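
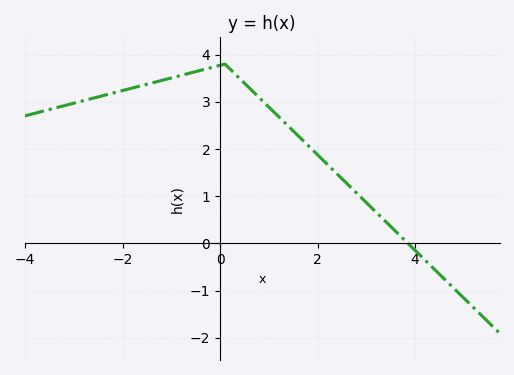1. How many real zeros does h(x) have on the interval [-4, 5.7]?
1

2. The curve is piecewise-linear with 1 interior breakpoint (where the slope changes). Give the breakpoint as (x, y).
(0.1, 3.8)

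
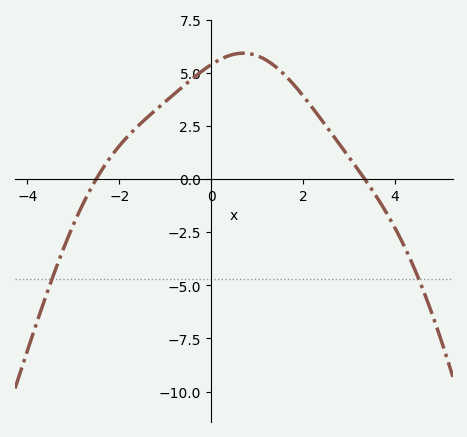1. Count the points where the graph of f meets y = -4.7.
2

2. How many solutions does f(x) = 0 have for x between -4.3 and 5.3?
2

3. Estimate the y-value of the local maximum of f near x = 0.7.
5.93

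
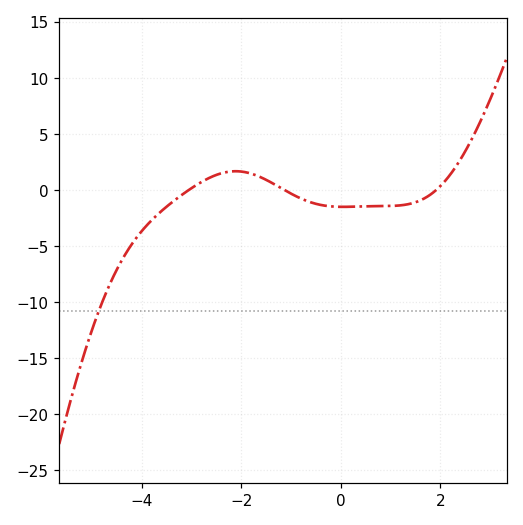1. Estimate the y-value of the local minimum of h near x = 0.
-1.5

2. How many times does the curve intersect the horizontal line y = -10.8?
1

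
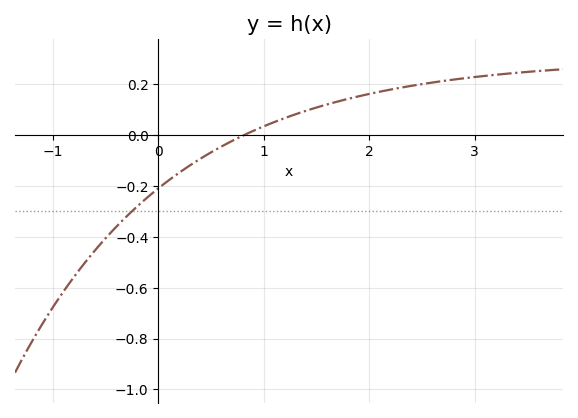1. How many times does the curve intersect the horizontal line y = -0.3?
1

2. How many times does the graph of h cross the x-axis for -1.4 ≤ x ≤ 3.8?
1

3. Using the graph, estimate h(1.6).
0.12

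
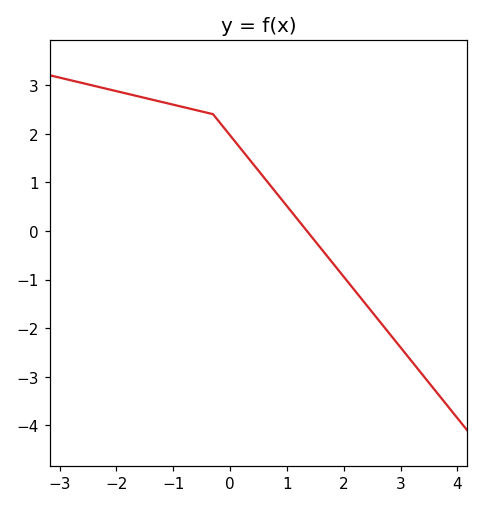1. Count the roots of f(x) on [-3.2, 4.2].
1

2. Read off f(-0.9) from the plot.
2.6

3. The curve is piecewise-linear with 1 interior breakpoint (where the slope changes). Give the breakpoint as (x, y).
(-0.3, 2.4)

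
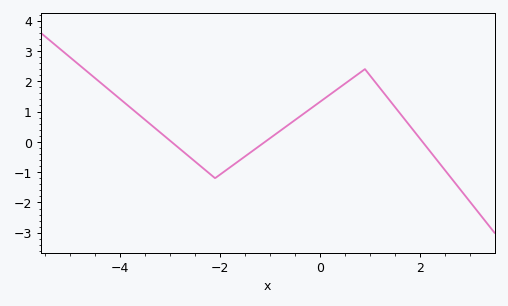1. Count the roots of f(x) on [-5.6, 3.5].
3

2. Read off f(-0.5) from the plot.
0.72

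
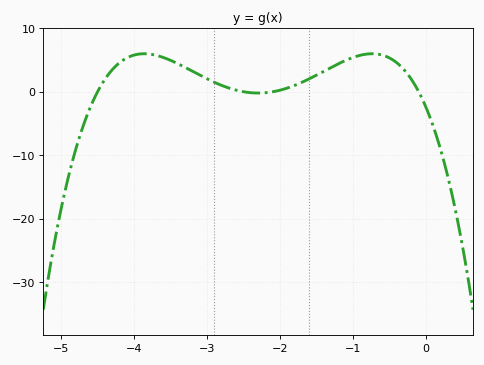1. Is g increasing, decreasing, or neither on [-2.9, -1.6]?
neither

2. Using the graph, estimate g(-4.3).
3.46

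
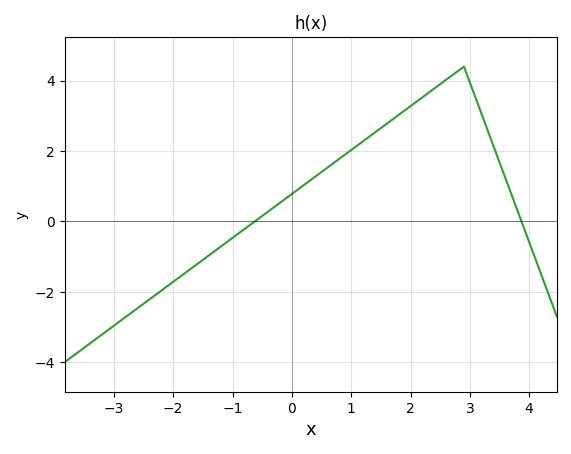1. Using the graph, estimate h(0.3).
1.15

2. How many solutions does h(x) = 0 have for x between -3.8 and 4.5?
2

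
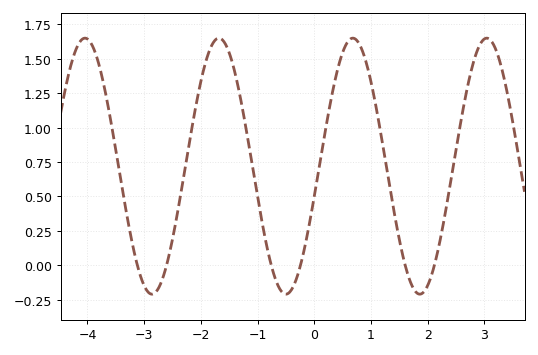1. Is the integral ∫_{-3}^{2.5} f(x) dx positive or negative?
positive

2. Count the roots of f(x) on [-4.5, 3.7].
6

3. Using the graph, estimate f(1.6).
0.007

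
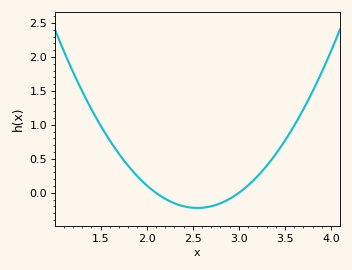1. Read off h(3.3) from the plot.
0.4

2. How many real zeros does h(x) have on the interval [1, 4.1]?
2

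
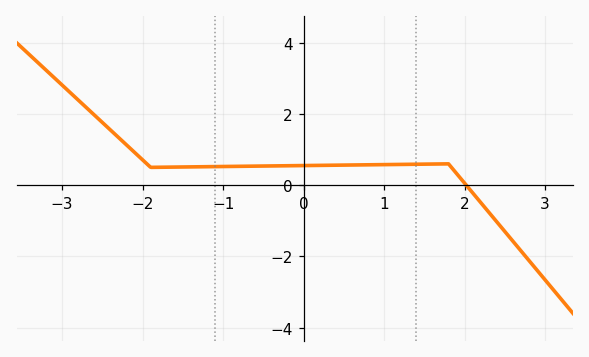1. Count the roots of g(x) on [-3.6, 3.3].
1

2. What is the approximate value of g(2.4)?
-1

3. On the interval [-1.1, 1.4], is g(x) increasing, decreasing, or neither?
increasing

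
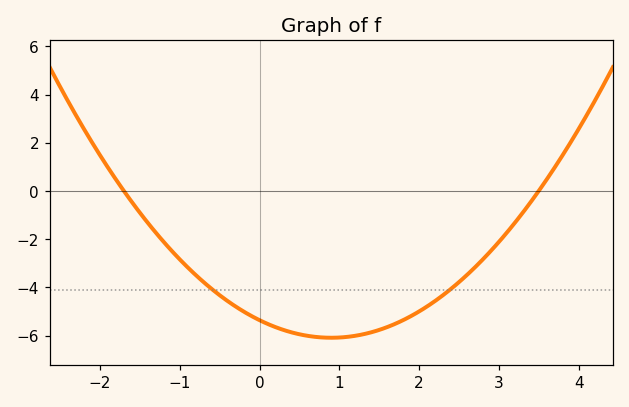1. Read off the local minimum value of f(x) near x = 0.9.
-6.08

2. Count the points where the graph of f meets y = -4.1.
2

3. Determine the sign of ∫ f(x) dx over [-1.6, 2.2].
negative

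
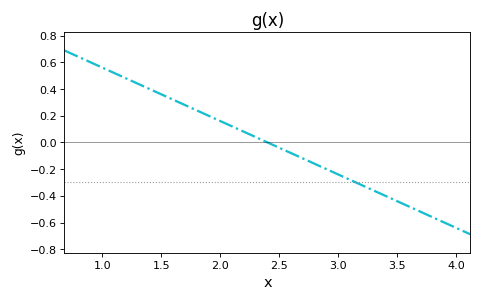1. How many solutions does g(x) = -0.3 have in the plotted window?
1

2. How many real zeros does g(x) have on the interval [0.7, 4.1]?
1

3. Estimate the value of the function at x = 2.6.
-0.08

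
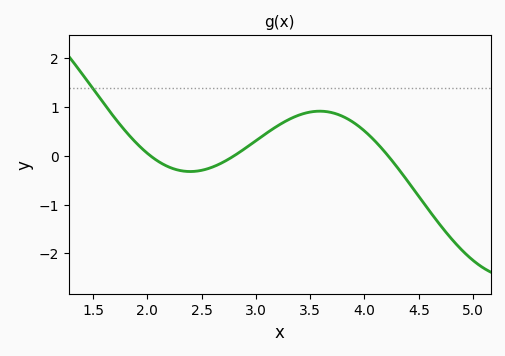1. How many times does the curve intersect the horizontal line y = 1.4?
1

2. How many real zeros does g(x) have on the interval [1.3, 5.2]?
3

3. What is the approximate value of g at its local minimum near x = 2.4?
-0.3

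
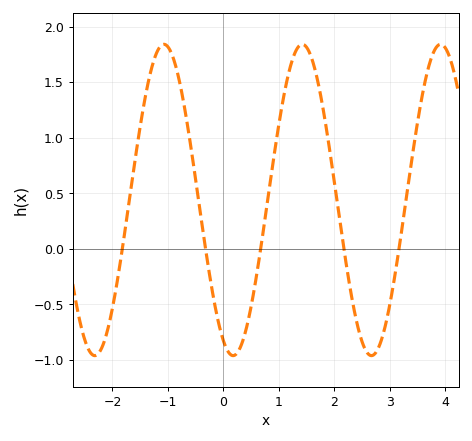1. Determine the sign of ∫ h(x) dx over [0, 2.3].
positive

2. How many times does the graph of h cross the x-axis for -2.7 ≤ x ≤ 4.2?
5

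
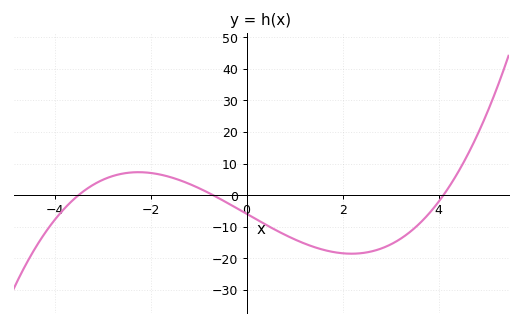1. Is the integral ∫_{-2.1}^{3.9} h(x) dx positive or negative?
negative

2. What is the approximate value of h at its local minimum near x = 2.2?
-19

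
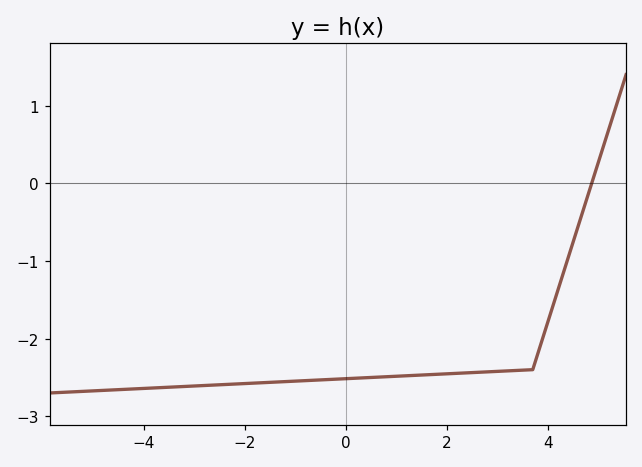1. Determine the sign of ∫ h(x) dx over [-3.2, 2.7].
negative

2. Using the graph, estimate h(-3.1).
-2.6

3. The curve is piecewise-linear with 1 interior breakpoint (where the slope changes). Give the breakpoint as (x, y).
(3.7, -2.4)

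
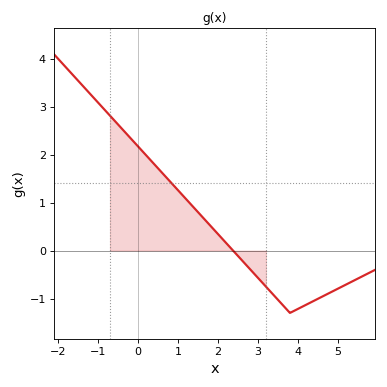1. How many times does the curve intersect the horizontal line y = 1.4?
1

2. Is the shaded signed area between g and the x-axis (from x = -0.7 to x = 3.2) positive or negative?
positive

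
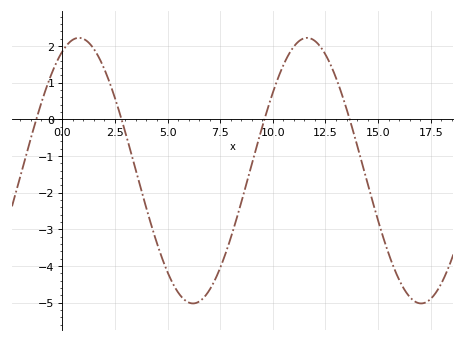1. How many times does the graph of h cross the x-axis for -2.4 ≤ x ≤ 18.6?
4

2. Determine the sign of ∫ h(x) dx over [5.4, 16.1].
negative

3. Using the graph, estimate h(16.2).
-4.6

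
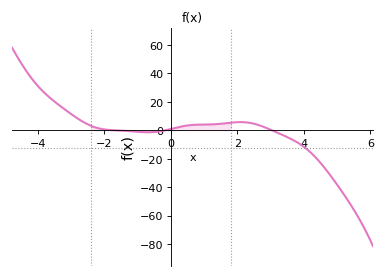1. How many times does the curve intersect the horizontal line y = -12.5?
1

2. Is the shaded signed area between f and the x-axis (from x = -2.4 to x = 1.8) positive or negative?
positive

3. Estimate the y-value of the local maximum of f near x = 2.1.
6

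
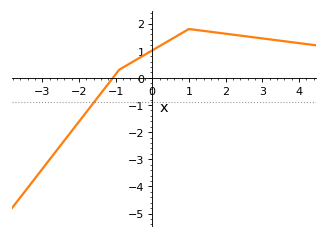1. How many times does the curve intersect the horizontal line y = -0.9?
1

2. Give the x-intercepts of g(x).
-1.07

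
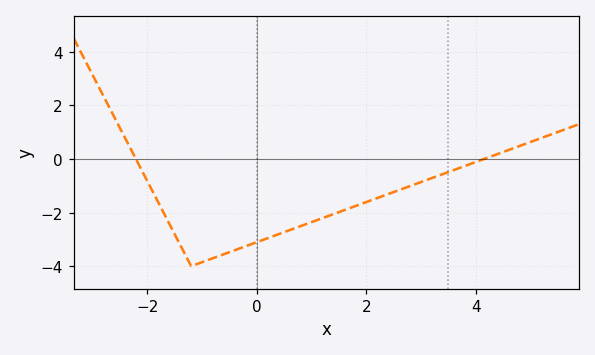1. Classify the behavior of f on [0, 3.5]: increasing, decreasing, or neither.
increasing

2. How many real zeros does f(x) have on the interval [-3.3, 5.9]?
2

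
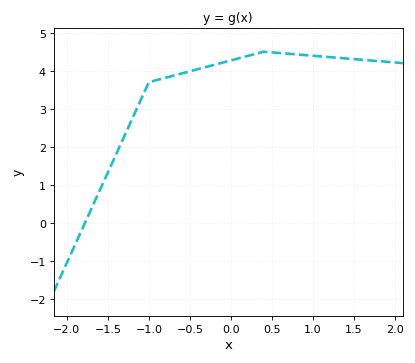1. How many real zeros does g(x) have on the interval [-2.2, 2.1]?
1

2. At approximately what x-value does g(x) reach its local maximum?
0.4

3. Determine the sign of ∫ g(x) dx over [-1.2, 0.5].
positive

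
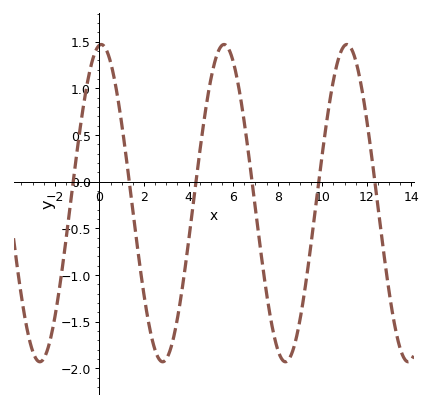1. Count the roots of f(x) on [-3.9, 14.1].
6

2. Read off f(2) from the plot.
-1.22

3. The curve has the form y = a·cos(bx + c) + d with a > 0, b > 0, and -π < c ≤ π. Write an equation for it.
y = 1.7cos(1.14x - 0.09) - 0.23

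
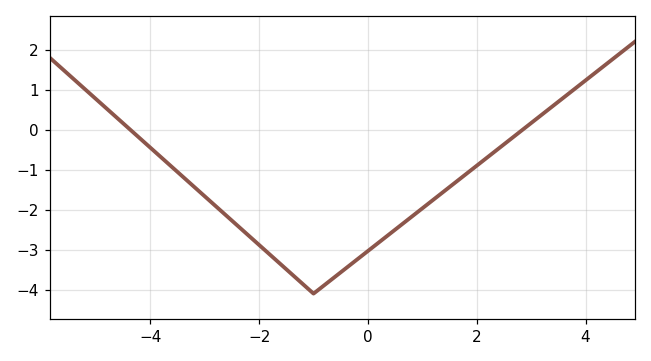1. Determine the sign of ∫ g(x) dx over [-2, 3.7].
negative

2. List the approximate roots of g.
-4.37, 2.85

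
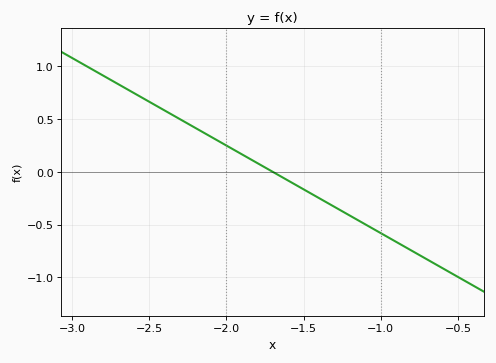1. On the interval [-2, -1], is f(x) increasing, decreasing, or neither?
decreasing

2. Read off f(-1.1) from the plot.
-0.498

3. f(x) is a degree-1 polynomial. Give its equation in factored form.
y = -0.83(x + 1.7)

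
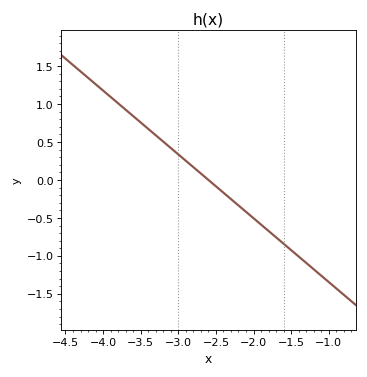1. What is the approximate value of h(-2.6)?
0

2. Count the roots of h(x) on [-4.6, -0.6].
1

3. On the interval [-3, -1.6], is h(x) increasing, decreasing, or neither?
decreasing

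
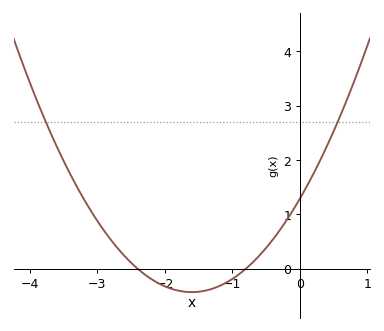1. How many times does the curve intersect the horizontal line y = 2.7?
2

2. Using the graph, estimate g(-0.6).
0.2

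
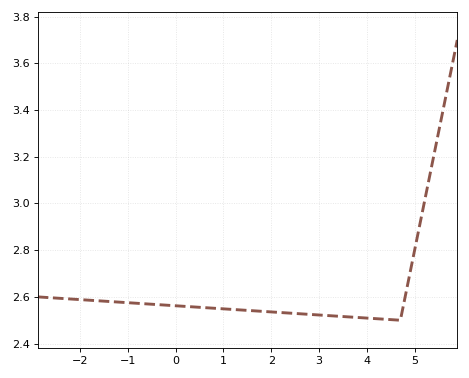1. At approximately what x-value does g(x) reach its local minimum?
4.7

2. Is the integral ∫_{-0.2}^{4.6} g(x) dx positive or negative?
positive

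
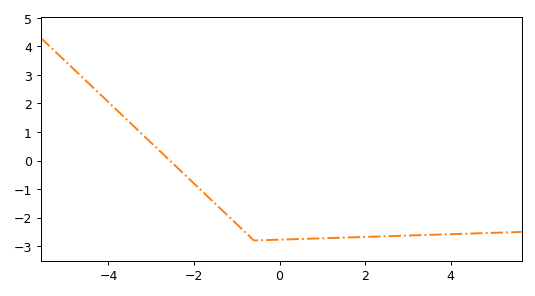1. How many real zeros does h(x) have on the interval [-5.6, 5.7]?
1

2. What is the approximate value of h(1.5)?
-2.7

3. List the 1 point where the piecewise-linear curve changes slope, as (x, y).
(-0.6, -2.8)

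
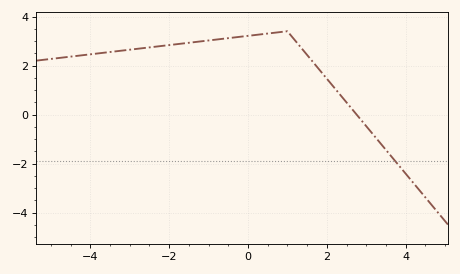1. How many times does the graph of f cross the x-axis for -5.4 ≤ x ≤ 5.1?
1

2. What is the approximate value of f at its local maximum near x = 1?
3.4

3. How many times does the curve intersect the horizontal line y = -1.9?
1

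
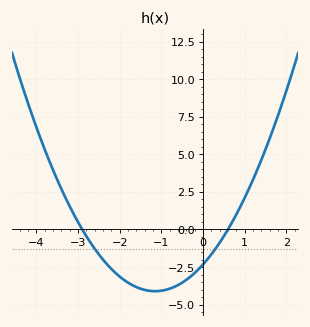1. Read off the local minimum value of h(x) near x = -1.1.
-4.2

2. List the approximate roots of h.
-2.9, 0.6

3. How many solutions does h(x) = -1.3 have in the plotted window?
2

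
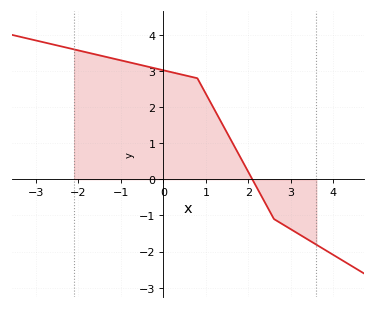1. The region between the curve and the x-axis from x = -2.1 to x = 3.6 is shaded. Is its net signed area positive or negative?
positive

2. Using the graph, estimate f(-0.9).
3.3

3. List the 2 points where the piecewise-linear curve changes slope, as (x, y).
(0.8, 2.8); (2.6, -1.1)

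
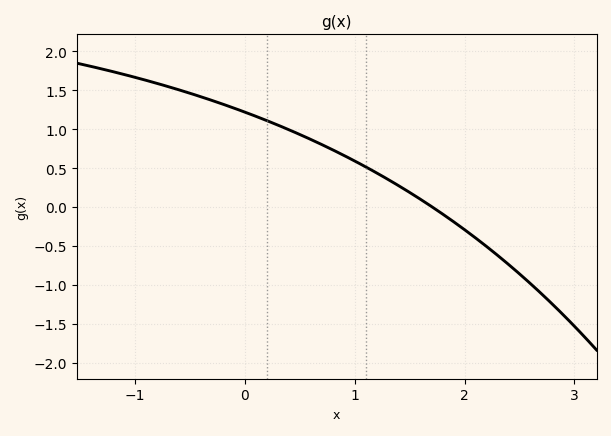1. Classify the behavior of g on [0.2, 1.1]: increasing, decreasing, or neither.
decreasing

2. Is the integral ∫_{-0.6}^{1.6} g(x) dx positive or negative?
positive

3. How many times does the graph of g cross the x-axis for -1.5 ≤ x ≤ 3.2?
1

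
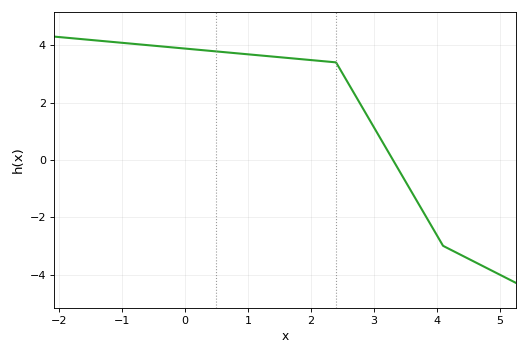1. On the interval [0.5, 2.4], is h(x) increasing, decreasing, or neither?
decreasing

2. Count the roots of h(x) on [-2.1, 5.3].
1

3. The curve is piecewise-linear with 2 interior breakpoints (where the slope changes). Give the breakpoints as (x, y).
(2.4, 3.4); (4.1, -3)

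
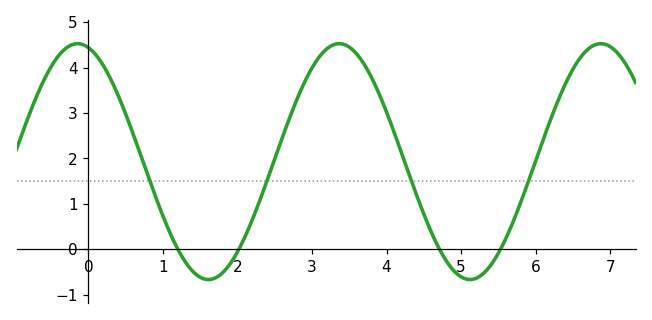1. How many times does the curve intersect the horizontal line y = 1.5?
4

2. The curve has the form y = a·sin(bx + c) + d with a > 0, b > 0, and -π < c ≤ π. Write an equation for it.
y = 2.6sin(1.8x + 1.8) + 1.93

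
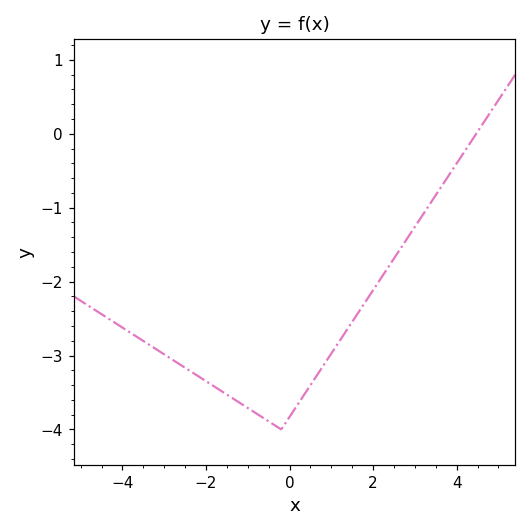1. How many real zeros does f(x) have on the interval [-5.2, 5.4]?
1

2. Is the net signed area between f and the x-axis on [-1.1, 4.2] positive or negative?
negative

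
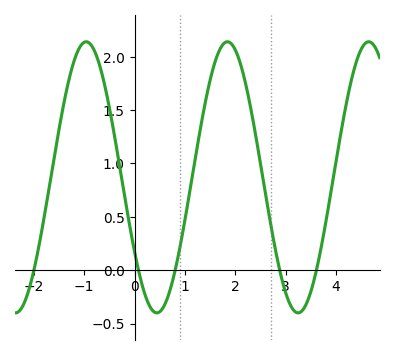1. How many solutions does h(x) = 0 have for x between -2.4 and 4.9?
5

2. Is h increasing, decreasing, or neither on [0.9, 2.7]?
neither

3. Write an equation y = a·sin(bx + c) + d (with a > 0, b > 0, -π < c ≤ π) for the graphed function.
y = 1.27sin(2.2x - 2.6) + 0.87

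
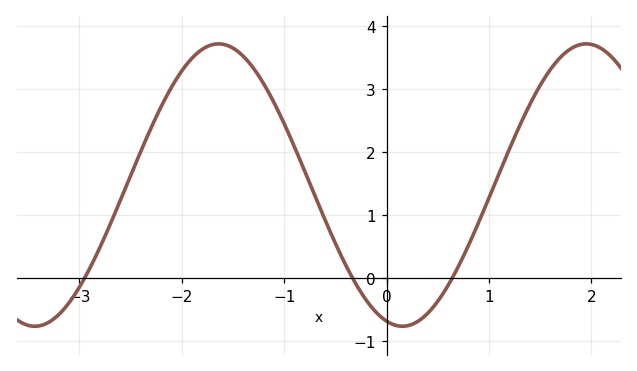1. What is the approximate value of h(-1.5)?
3.7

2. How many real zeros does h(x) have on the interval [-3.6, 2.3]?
3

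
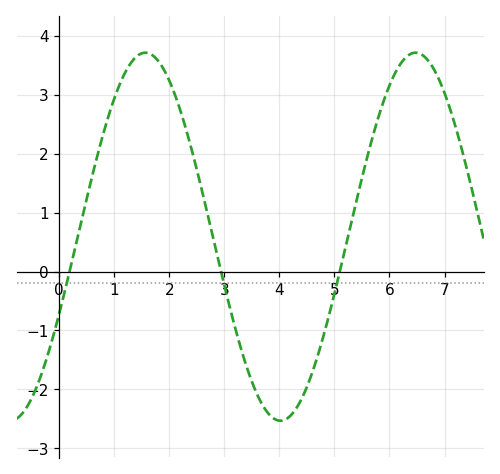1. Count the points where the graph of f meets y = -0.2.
3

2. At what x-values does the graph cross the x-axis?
0.2, 3, 5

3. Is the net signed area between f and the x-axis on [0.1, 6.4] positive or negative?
positive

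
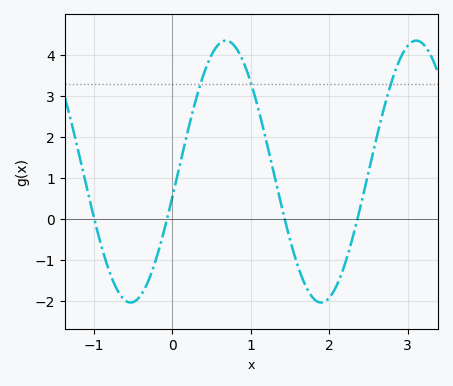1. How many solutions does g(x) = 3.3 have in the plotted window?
3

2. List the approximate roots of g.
-1, -0.1, 1.4, 2.4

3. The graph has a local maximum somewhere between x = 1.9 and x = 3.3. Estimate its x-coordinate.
3.1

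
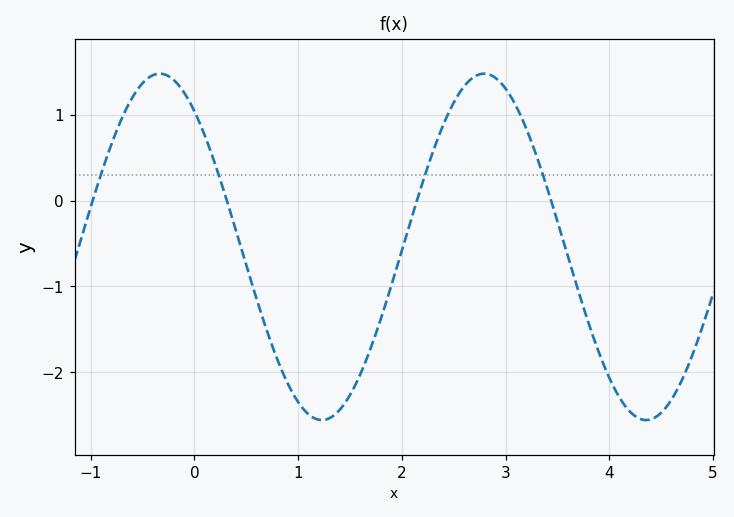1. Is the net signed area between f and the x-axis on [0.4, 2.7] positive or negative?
negative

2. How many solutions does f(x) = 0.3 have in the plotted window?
4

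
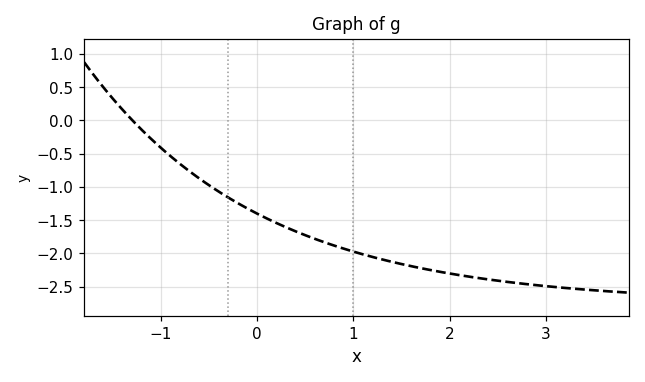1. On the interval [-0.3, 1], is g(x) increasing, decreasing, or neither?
decreasing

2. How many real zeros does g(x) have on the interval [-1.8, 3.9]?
1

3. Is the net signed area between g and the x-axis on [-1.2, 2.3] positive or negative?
negative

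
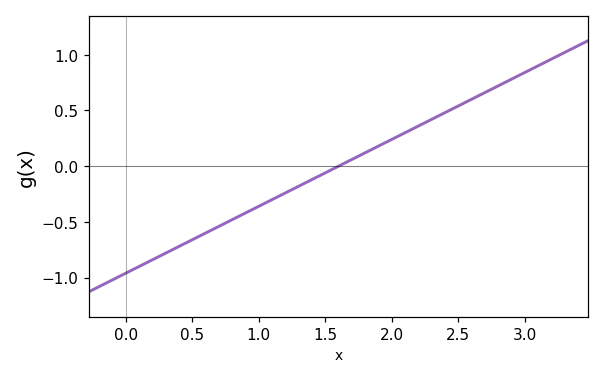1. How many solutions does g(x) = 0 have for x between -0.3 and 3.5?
1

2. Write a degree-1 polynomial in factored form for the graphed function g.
y = 0.6(x - 1.6)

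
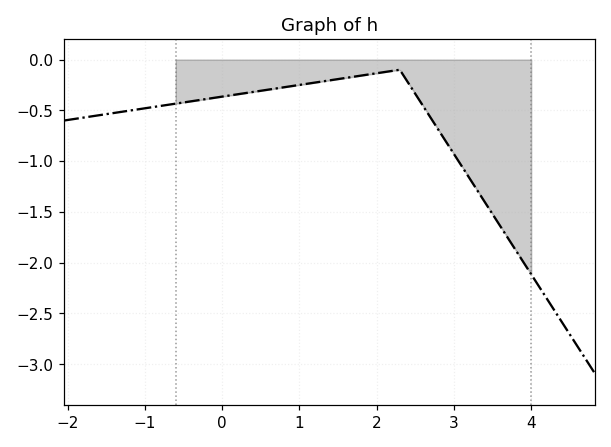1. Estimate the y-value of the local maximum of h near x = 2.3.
-0.1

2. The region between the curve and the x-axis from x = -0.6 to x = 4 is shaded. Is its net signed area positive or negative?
negative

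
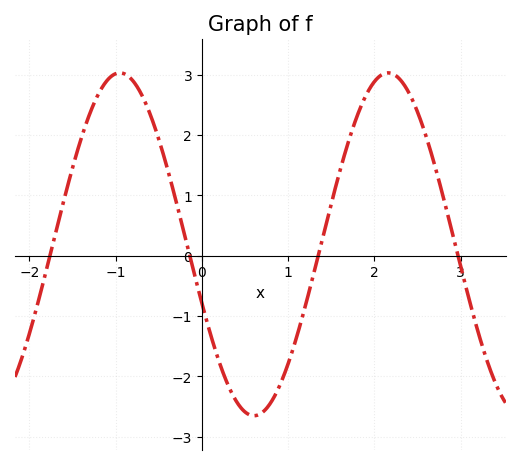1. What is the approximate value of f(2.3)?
2.9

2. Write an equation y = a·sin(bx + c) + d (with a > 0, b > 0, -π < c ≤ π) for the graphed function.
y = 2.84sin(2x - 2.8) + 0.19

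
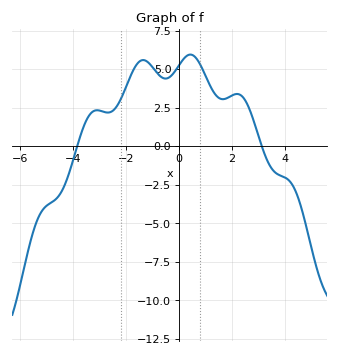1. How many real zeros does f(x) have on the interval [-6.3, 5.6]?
2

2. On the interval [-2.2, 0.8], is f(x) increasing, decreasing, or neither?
neither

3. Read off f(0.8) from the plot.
5.2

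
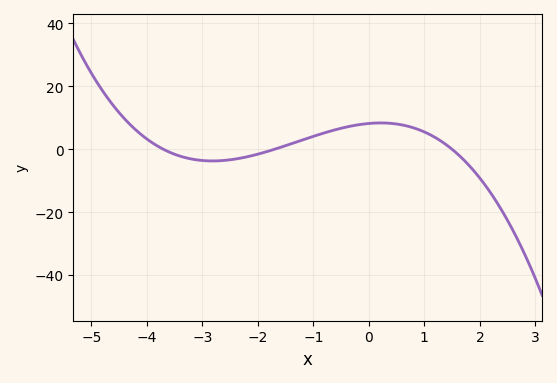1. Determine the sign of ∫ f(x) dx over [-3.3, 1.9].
positive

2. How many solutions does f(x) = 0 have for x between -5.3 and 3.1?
3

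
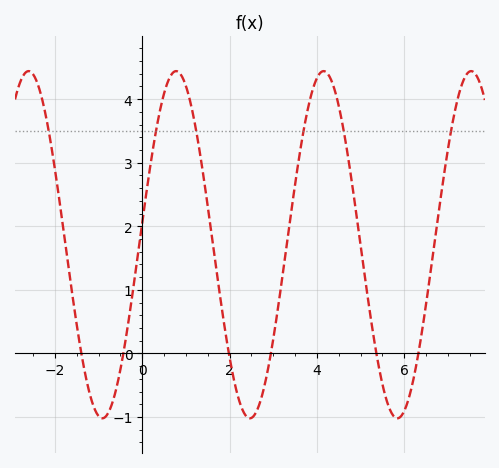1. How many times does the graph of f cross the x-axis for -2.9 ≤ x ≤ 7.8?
6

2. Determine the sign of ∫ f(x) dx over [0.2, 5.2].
positive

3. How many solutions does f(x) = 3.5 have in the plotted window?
6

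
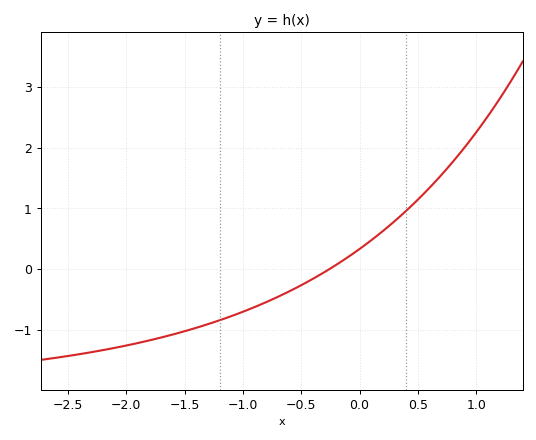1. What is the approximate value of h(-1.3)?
-0.91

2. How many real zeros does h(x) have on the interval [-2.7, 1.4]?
1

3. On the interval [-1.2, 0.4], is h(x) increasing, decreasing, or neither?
increasing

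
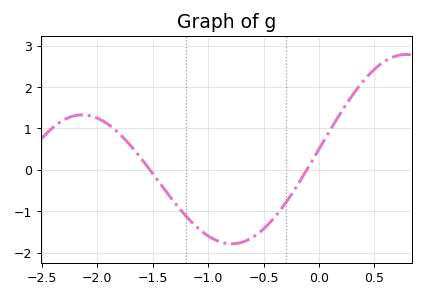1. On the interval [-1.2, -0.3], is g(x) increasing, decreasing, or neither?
neither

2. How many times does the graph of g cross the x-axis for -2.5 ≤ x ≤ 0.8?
2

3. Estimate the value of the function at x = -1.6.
0.262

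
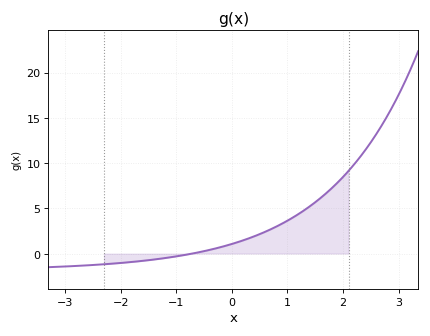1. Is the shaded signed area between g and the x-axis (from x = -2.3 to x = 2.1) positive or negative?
positive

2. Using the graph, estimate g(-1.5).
-0.731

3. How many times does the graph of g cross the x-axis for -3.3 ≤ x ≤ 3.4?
1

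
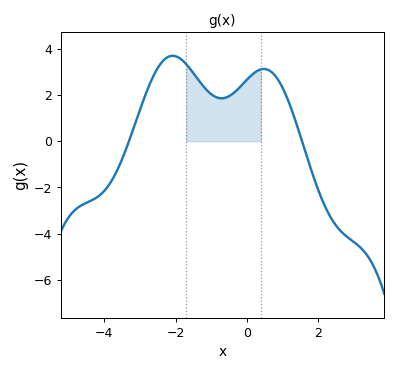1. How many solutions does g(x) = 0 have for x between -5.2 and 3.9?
2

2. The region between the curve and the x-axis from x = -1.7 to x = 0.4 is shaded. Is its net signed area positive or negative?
positive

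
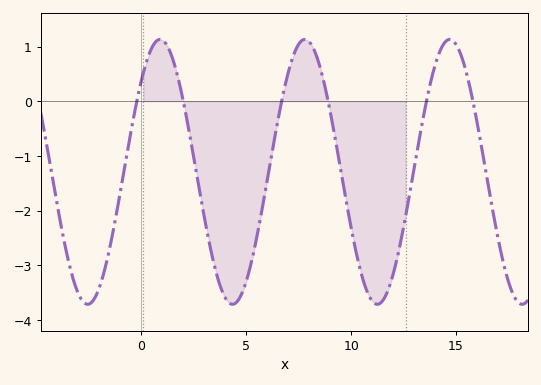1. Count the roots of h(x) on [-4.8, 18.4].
6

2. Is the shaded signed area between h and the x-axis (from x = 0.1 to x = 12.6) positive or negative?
negative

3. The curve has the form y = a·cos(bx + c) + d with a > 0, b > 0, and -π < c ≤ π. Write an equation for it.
y = 2.42cos(0.91x - 0.81) - 1.29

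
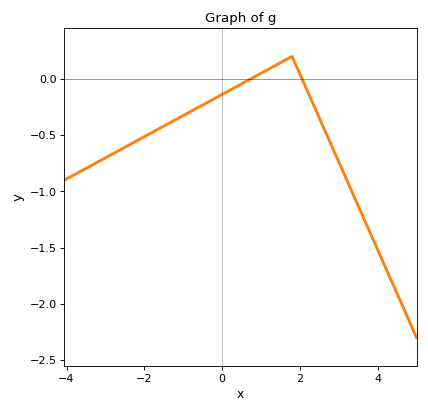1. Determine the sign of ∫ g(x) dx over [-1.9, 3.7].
negative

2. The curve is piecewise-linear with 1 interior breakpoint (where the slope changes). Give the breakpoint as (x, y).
(1.8, 0.2)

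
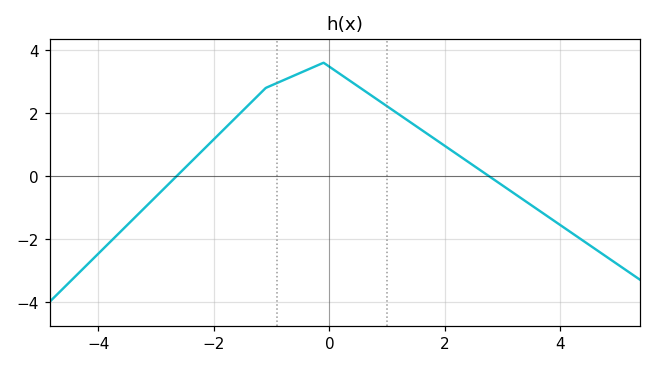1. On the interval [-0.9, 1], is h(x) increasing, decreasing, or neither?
neither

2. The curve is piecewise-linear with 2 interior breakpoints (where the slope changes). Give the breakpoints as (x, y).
(-1.1, 2.8); (-0.1, 3.6)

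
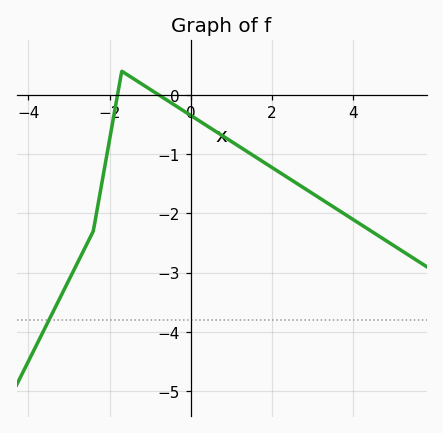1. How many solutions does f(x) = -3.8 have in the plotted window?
1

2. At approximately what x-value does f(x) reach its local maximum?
-1.6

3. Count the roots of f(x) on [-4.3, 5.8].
2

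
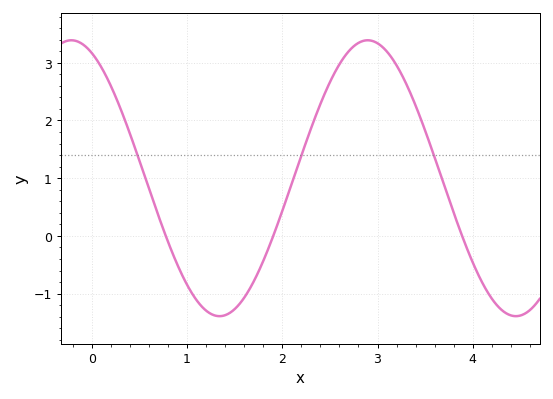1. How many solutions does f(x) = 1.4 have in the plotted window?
3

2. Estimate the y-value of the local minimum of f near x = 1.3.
-1.39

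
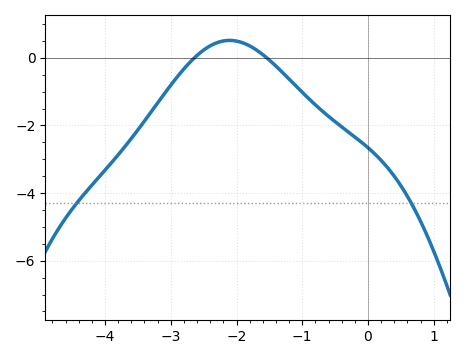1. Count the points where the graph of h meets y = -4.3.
2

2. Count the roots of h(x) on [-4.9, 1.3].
2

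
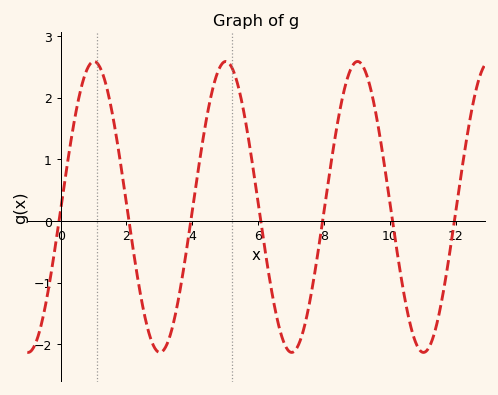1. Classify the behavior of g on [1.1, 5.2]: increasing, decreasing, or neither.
neither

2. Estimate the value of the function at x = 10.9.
-2.1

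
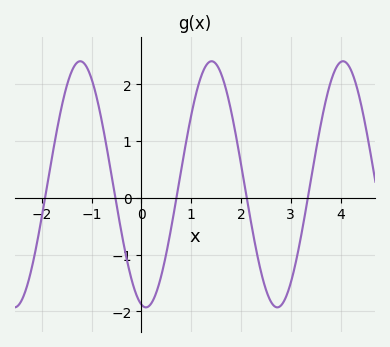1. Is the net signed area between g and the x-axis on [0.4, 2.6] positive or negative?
positive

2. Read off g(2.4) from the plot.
-1.3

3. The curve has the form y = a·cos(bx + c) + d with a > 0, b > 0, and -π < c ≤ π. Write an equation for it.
y = 2.17cos(2.4x + 2.9) + 0.24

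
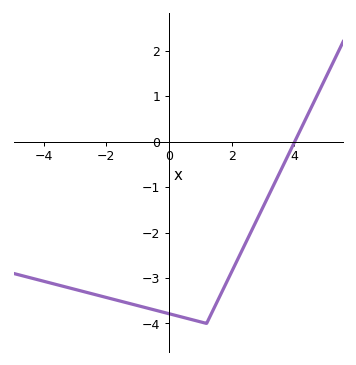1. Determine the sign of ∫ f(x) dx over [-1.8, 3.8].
negative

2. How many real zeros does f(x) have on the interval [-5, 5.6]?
1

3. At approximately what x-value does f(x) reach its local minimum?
1.2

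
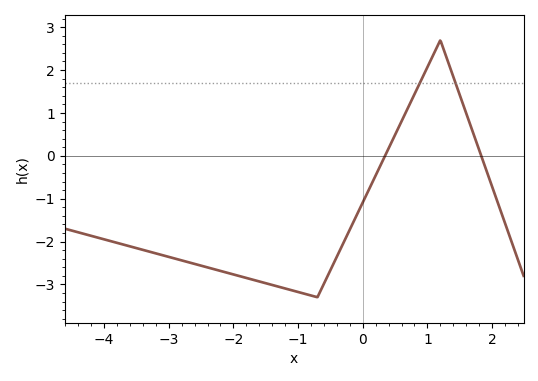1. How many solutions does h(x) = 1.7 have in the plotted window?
2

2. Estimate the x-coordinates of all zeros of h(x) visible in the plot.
0.3, 1.8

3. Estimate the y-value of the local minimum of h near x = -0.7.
-3.3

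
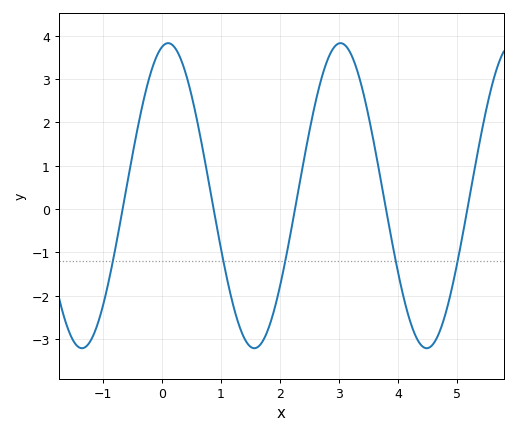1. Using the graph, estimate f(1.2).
-2.2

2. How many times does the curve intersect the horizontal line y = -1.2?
5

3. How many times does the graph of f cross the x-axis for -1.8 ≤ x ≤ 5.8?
5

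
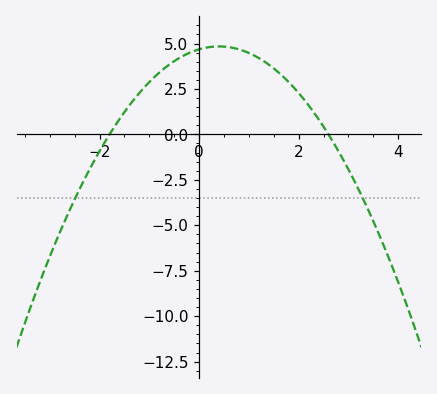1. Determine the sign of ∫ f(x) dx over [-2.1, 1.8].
positive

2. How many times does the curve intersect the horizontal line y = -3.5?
2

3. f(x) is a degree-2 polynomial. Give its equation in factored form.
y = -1(x + 1.8)(x - 2.6)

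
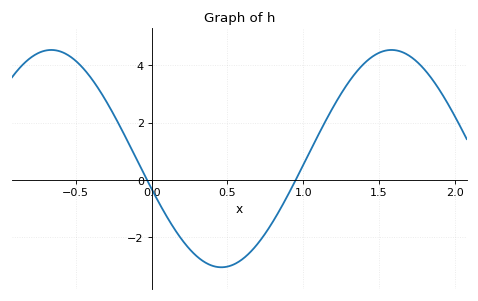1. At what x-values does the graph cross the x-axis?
-0.029, 0.95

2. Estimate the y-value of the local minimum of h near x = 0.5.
-3.04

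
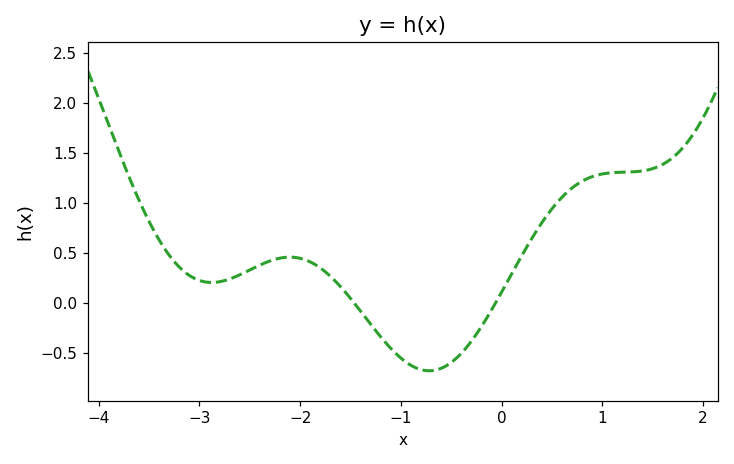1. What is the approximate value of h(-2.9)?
0.205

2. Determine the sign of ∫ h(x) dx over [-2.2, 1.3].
positive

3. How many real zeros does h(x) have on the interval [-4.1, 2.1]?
2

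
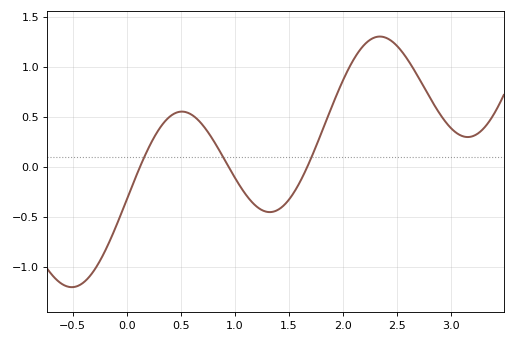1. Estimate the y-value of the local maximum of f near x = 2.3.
1.3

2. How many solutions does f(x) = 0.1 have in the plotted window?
3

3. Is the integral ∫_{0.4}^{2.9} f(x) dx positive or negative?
positive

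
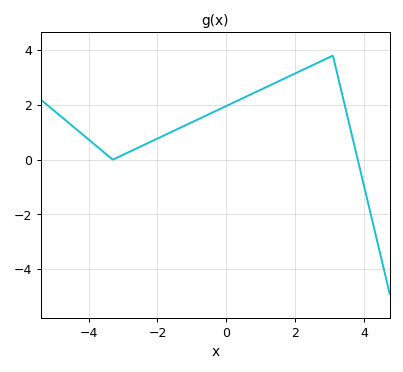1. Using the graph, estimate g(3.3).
2.75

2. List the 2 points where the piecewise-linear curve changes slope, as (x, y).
(-3.3, 0); (3.1, 3.8)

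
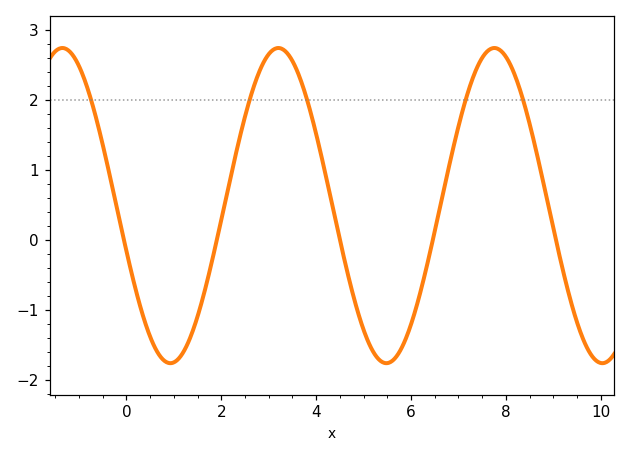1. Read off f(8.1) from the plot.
2.5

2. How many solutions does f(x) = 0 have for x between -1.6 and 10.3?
5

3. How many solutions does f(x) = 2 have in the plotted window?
5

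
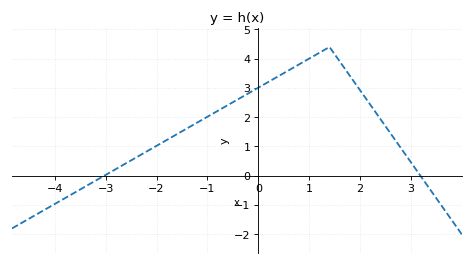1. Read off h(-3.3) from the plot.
-0.3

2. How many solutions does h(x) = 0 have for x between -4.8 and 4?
2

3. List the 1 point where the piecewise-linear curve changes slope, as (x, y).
(1.4, 4.4)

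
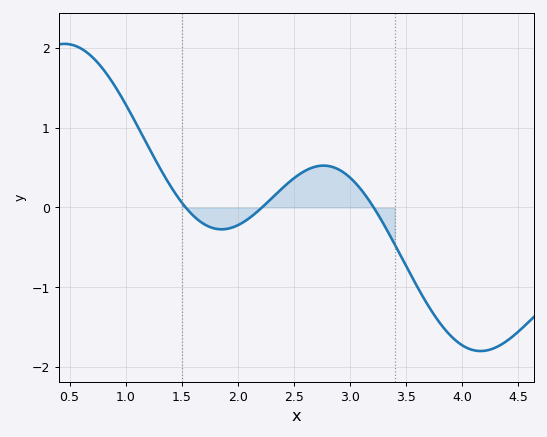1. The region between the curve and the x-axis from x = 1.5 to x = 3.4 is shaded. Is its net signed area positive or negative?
positive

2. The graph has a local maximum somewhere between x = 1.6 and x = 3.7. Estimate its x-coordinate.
2.8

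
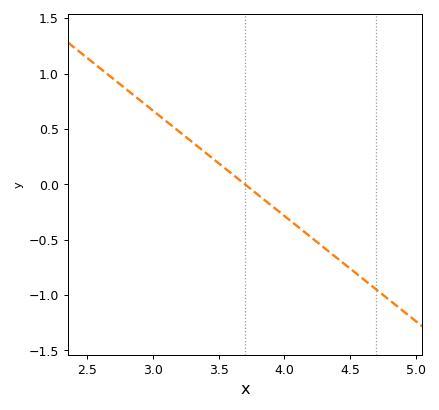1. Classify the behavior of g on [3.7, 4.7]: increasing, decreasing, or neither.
decreasing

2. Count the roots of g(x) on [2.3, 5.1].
1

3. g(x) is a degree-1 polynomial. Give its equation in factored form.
y = -0.95(x - 3.7)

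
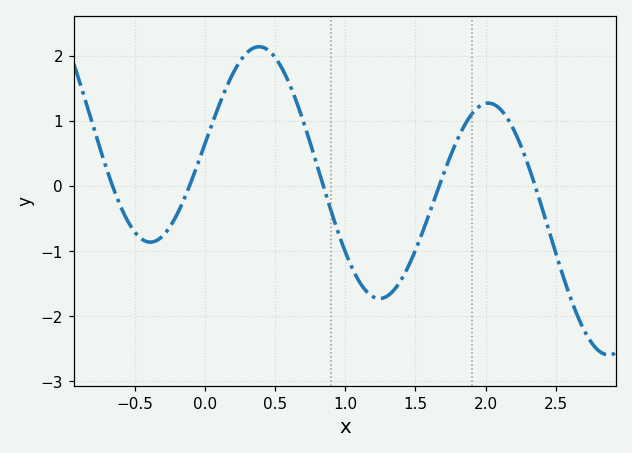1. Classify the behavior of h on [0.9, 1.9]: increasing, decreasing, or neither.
neither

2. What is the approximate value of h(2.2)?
0.866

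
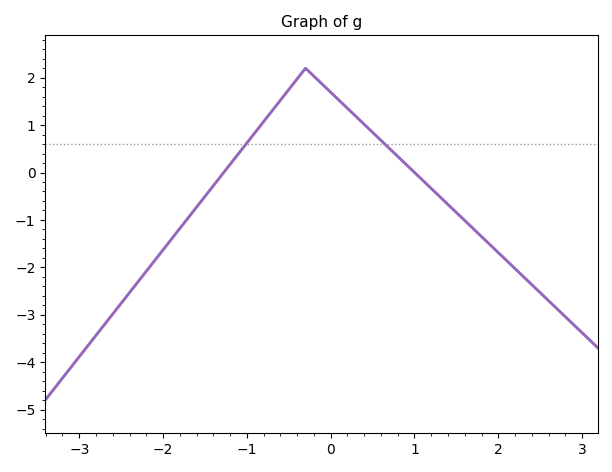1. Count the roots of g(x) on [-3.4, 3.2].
2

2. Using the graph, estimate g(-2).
-1.63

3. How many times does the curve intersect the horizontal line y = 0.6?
2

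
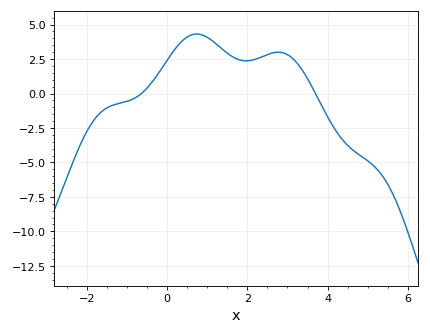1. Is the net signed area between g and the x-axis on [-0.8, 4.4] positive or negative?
positive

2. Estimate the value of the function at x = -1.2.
-0.72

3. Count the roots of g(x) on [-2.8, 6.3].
2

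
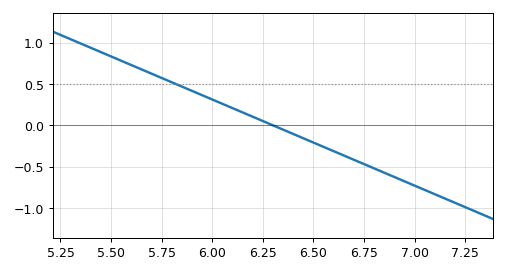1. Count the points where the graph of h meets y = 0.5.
1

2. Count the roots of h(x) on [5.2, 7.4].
1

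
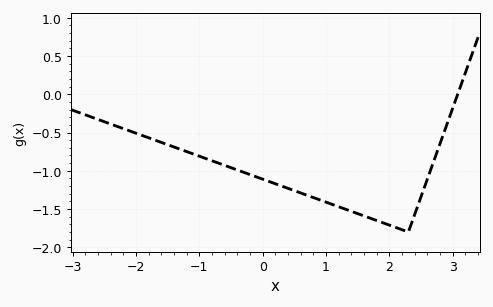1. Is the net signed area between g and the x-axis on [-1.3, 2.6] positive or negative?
negative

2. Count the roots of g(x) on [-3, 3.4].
1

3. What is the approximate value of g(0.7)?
-1.32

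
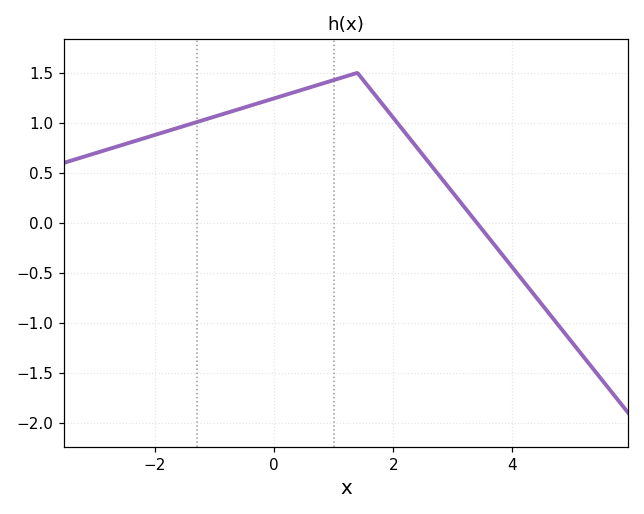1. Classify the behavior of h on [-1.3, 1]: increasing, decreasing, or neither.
increasing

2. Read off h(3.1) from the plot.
0.227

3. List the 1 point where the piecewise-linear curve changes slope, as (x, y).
(1.4, 1.5)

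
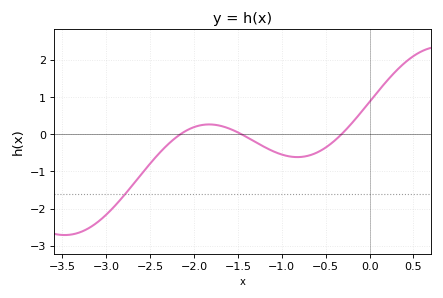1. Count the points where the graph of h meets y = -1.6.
1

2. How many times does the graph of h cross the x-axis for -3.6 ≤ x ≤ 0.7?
3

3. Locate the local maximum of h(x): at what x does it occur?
-1.83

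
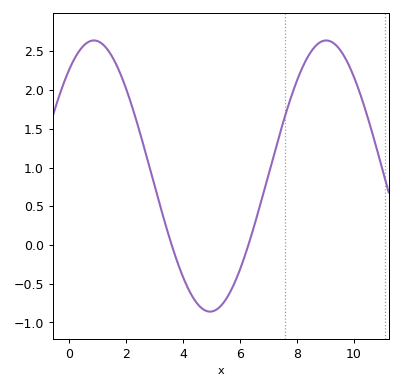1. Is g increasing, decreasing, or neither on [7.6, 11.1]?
neither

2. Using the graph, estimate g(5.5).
-0.7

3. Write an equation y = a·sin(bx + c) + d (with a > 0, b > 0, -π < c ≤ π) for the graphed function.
y = 1.75sin(0.77x + 0.9) + 0.89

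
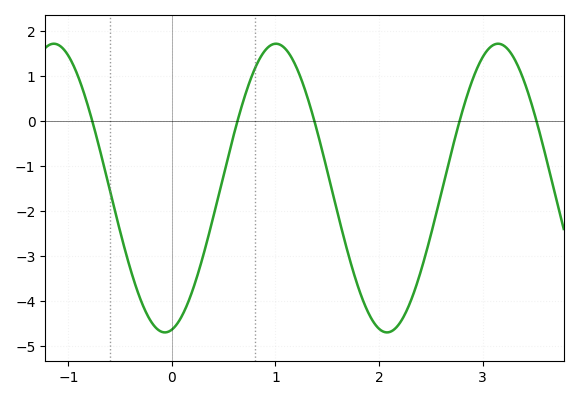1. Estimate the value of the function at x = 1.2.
1.21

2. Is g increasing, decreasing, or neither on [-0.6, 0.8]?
neither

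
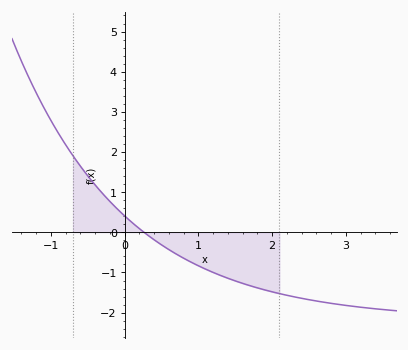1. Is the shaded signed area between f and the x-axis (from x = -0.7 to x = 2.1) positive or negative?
negative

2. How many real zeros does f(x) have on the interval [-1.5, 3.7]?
1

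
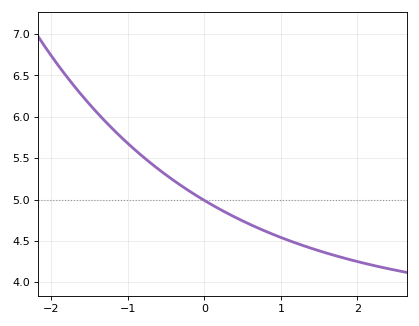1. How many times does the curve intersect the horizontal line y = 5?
1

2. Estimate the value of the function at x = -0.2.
5.1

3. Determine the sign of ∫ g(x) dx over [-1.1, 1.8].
positive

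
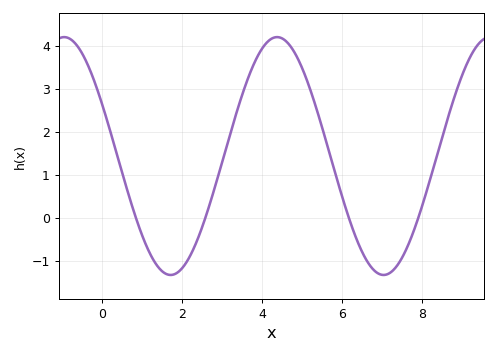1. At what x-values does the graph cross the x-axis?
0.8, 2.6, 6.2, 7.8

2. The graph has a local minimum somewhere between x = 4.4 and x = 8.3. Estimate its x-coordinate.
7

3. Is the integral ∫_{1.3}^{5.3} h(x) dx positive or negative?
positive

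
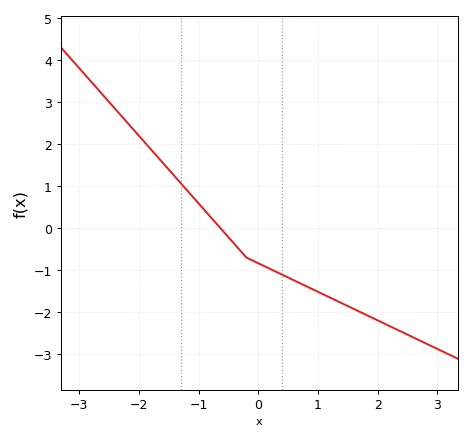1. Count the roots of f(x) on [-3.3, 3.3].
1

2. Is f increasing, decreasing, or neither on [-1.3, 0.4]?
decreasing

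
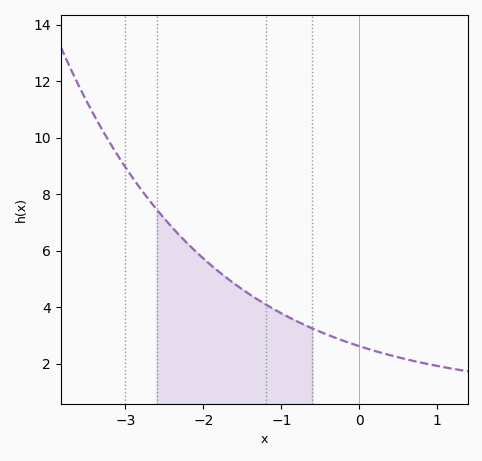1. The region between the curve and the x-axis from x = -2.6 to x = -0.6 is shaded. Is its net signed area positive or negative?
positive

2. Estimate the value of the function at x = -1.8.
5.25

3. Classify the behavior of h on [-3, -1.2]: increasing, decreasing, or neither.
decreasing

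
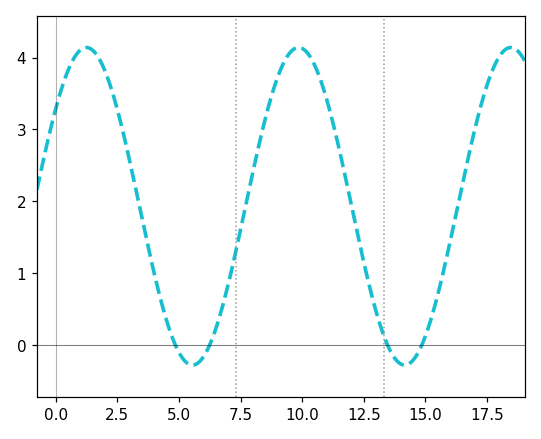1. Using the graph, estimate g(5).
-0.104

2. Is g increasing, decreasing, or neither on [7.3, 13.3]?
neither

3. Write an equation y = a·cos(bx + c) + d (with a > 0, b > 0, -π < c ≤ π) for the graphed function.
y = 2.21cos(0.73x - 0.91) + 1.93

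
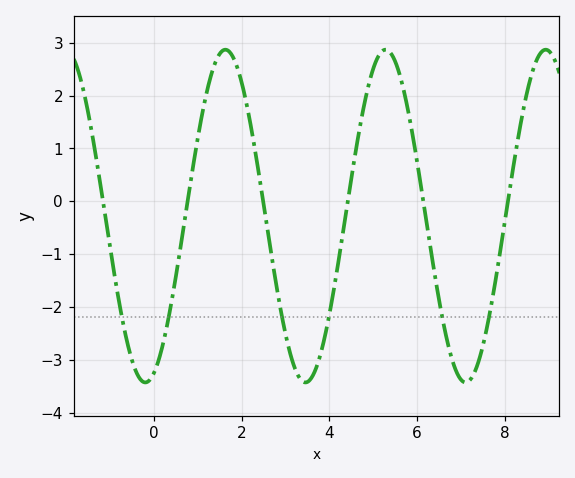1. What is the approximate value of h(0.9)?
0.7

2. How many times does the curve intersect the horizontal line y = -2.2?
6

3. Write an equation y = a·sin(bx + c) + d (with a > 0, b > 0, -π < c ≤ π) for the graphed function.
y = 3.15sin(1.7x - 1.2) - 0.28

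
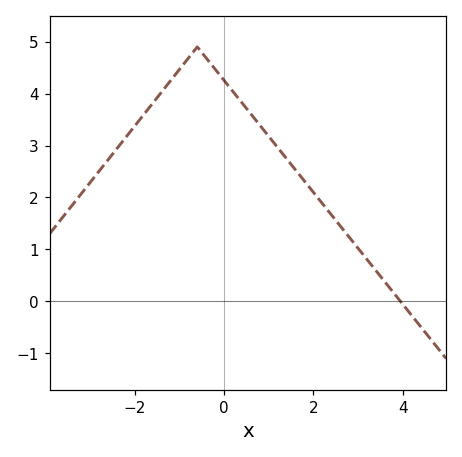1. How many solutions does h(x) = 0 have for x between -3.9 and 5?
1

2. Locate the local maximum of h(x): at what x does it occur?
-0.6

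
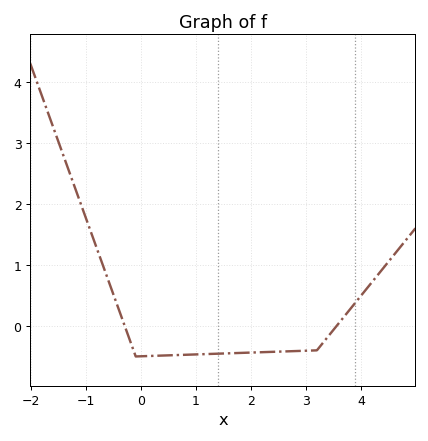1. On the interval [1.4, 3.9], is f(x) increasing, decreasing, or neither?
increasing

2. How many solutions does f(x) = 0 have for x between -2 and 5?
2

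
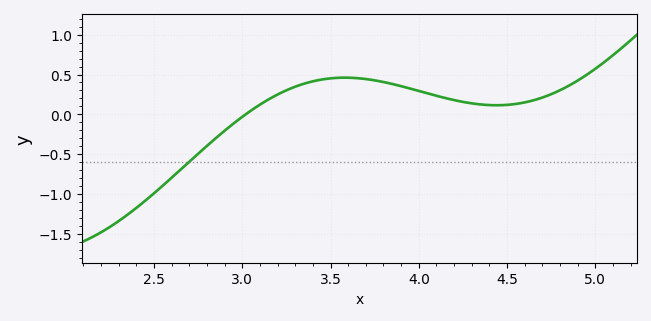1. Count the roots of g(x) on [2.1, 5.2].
1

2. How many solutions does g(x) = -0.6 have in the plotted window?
1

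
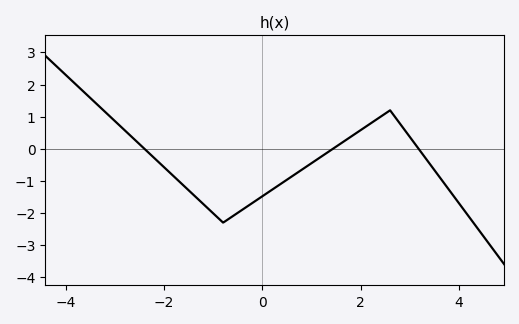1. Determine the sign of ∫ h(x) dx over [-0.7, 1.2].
negative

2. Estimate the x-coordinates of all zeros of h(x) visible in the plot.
-2.4, 1.43, 3.18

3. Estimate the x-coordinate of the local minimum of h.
-0.8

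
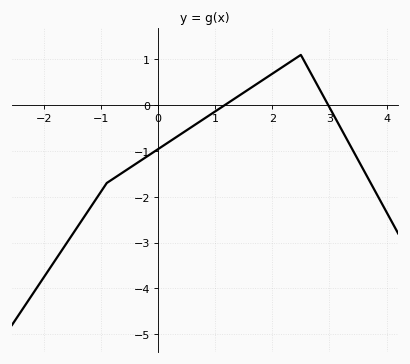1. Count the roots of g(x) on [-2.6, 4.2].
2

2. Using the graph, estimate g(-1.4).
-2.6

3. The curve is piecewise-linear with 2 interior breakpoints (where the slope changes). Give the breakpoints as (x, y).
(-0.9, -1.7); (2.5, 1.1)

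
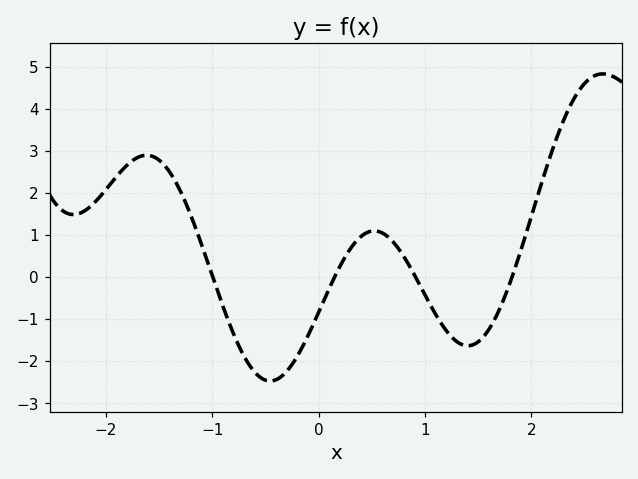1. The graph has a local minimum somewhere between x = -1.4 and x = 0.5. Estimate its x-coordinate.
-0.5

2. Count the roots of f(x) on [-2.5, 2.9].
4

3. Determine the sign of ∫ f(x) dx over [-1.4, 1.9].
negative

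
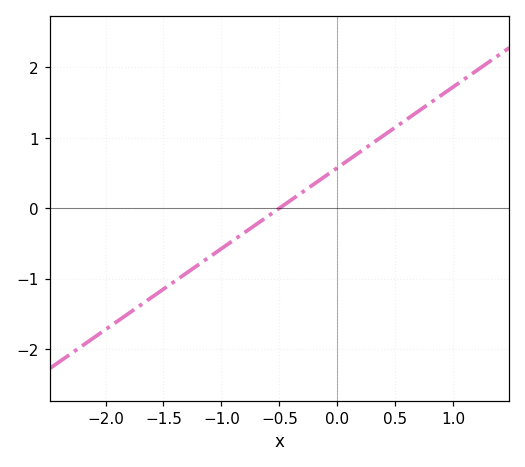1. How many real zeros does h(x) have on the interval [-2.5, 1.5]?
1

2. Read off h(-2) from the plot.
-1.7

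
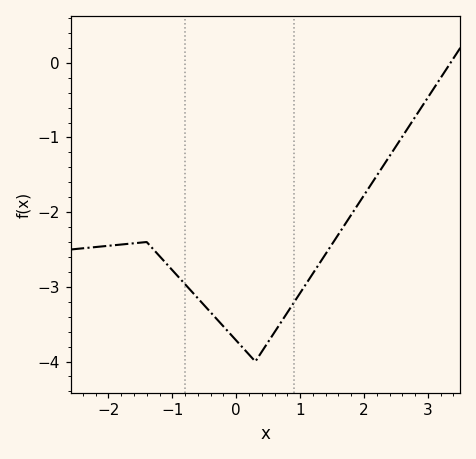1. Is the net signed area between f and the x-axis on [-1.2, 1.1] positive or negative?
negative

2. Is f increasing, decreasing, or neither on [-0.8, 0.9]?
neither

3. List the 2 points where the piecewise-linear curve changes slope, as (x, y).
(-1.4, -2.4); (0.3, -4)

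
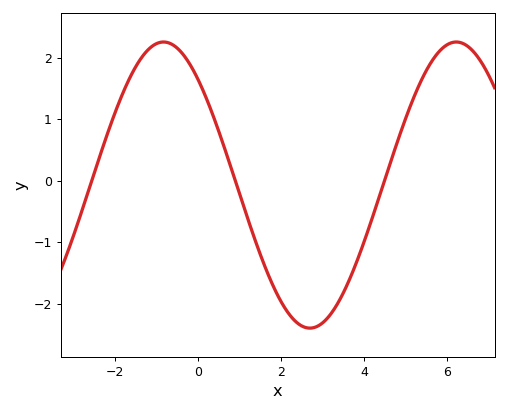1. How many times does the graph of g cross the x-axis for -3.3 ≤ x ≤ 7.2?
3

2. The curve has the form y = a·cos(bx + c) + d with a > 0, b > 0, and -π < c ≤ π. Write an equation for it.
y = 2.33cos(0.89x + 0.74) - 0.07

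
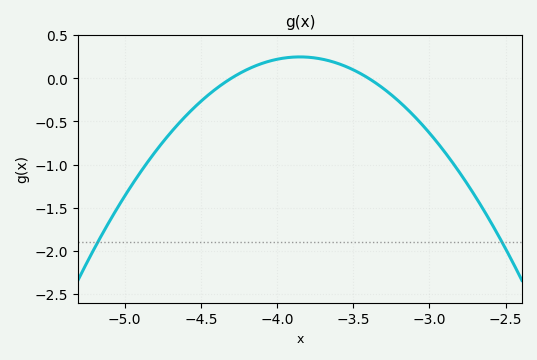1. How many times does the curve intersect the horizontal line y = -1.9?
2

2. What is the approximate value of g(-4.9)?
-1.1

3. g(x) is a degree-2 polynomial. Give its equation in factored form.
y = -1.22(x + 4.3)(x + 3.4)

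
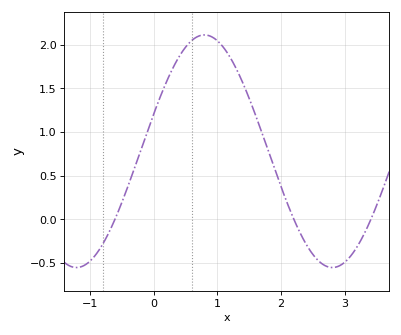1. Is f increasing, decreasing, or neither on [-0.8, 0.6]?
increasing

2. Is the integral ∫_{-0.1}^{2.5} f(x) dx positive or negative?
positive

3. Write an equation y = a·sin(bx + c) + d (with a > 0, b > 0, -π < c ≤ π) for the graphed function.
y = 1.33sin(1.56x + 0.332) + 0.78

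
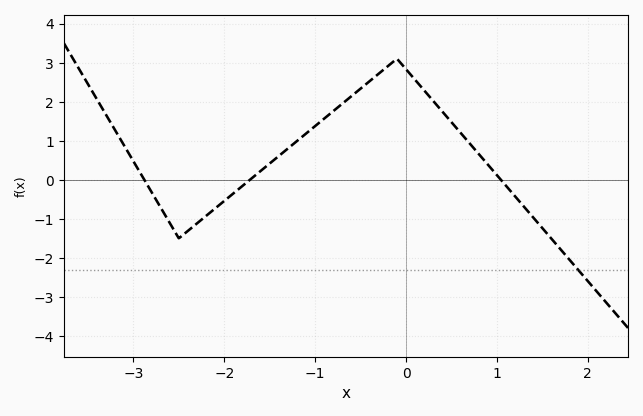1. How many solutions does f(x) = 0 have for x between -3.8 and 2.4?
3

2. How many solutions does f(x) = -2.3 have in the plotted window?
1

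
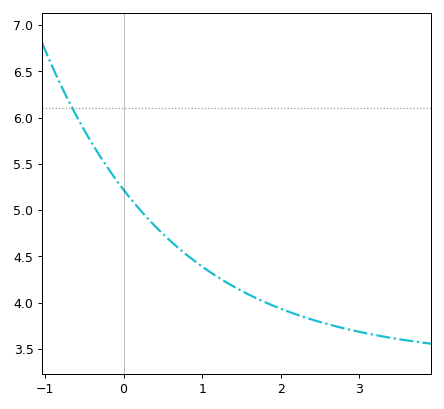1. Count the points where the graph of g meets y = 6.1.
1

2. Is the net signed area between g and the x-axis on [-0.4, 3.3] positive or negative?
positive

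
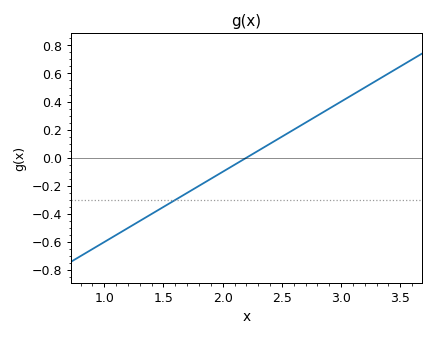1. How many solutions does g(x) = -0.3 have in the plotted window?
1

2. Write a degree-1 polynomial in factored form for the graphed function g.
y = 0.5(x - 2.2)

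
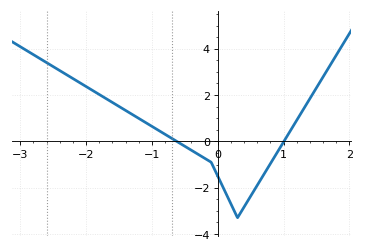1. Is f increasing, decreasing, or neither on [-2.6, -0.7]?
decreasing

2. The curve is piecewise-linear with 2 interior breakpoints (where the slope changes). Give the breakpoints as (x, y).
(-0.1, -0.9); (0.3, -3.3)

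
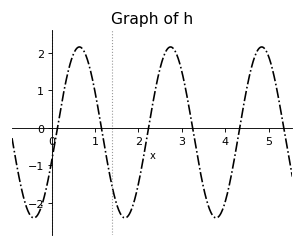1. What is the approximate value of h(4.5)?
1.1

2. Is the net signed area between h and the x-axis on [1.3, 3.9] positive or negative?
negative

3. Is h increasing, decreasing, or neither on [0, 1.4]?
neither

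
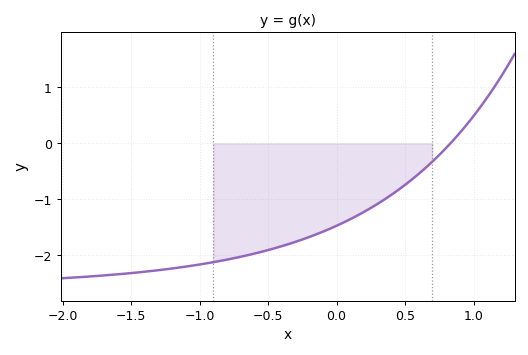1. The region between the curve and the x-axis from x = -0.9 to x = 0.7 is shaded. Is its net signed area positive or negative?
negative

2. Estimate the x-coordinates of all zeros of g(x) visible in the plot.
0.831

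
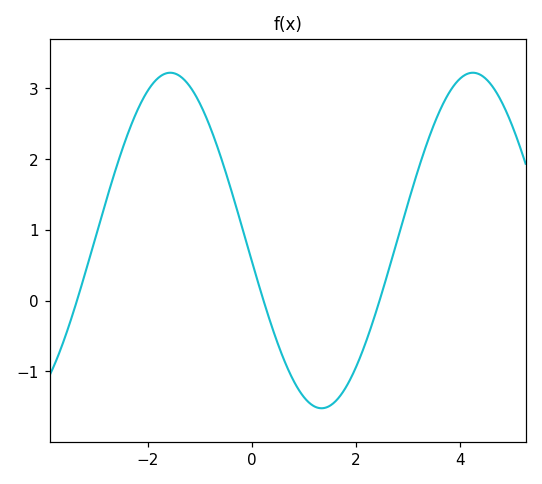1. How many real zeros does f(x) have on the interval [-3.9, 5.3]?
3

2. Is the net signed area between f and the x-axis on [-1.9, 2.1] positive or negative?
positive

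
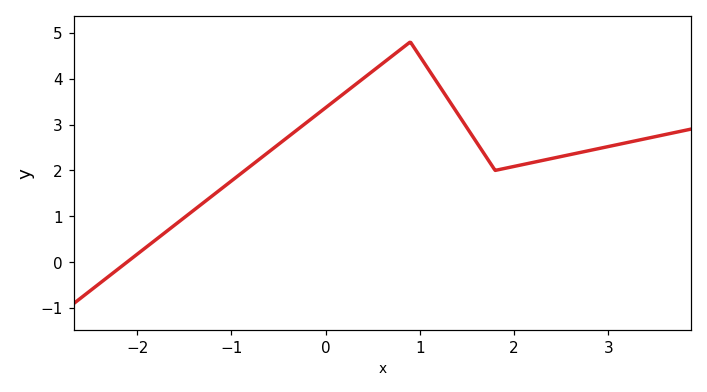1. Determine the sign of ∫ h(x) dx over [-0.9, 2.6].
positive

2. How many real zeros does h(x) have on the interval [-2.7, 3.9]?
1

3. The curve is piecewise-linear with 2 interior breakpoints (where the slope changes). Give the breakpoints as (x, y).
(0.9, 4.8); (1.8, 2)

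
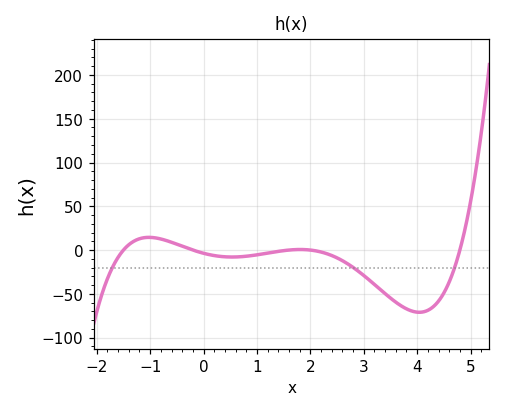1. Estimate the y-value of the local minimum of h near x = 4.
-70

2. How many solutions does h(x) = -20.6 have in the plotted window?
3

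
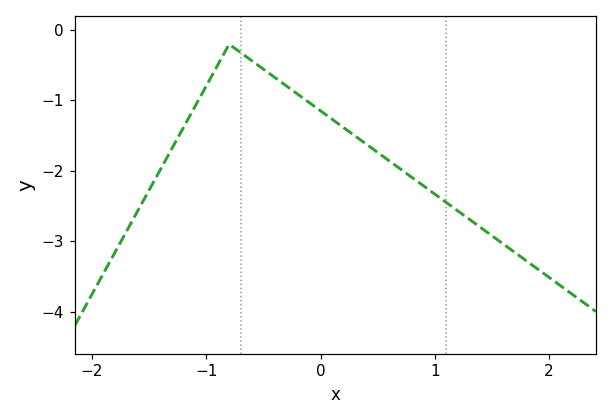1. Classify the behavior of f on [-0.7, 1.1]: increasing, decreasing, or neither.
decreasing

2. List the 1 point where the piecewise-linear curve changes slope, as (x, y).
(-0.8, -0.2)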